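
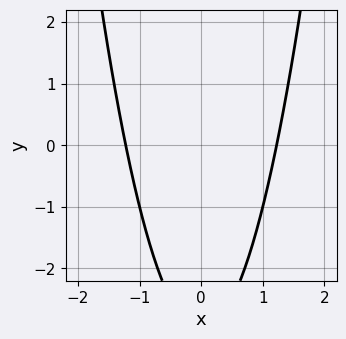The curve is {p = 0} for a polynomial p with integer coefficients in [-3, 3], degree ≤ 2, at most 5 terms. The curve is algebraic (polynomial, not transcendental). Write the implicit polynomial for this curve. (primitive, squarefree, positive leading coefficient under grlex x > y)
(a) deg p = 2. A generic line meets the curve in up to 2 points.
(b) Symmetries: mirror symmetry x ↦ −x ⇒ only even powers of x.
(c) Checking where it meets the axes: no y-intercept at any integer in the box.
(d) Matching integer coefficients to the picture gives p.

2*x^2 - y - 3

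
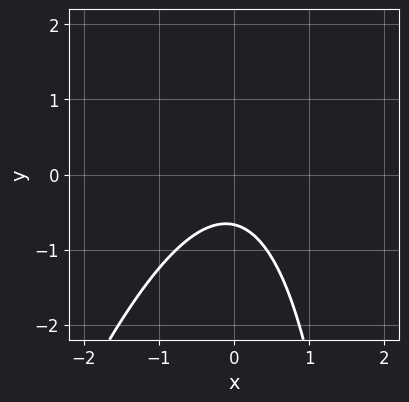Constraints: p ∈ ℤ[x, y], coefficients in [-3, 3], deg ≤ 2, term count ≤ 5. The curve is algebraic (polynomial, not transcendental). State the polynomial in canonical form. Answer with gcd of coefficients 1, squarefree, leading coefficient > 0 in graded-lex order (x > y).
(a) The degree is 2 — the shape is more complex than any degree-1 curve.
(b) From the axis intercepts and sections: it misses every integer gridline on the x-axis.
(c) Putting this together gives p.

3*x^2 - x*y + 3*y + 2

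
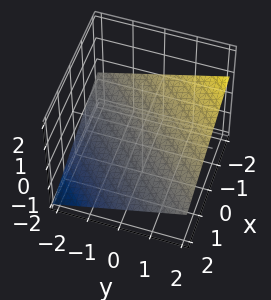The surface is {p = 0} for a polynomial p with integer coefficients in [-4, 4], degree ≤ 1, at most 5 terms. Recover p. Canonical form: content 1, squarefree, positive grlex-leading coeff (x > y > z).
x - y + 3*z + 2

The degree is 1 — every cross-section is a straight line — this is a plane.
From the axis intercepts and sections: it crosses the y-axis at the gridline y = 2; one x-axis crossing is at x = -2.
The integer polynomial consistent with all of this is the stated p.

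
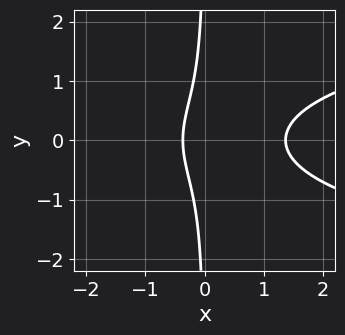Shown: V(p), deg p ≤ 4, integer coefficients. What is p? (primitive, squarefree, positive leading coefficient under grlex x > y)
3*x*y^2 - 2*x^2 + 2*x + 1

Degree: the shape is more complex than any degree-2 curve, so deg p = 3.
Symmetries: it's symmetric under y → −y, forcing even powers of y.
Observable constraints: the curve avoids every integer y-axis point in the box.
Together with the visible shape, these determine p as stated.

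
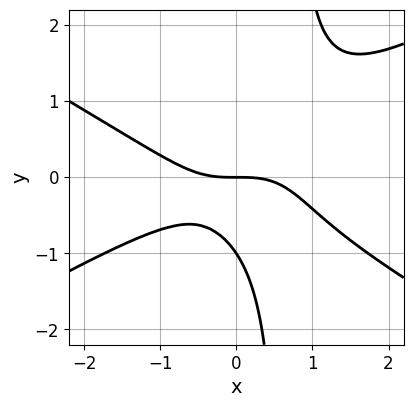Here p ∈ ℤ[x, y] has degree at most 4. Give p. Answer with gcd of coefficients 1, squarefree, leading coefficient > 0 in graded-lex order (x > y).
1. deg p = 3. The shape is more complex than any degree-2 curve.
2. Observable constraints: the y-axis gridline crossings are at y ∈ {-1, 0}; one x-axis crossing is at x = 0.
3. Fitting integer coefficients to these (and the overall shape) gives p.

x^3 - 3*x*y^2 + 2*y^2 + 2*y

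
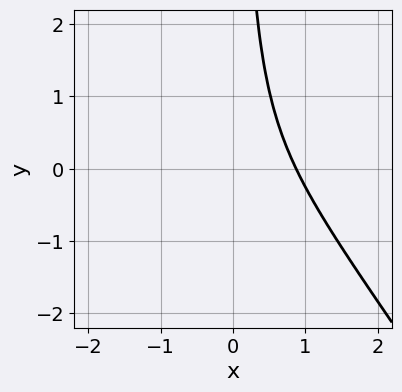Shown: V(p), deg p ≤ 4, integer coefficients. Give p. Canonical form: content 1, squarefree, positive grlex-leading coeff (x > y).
1. The degree is 3 — a generic line meets the curve in up to 3 points.
2. From the axis intercepts and sections: it misses every integer gridline on the y-axis.
3. Solving for integer coefficients yields p as stated.

3*x^3 + 2*x^2*y + 2*x*y - 2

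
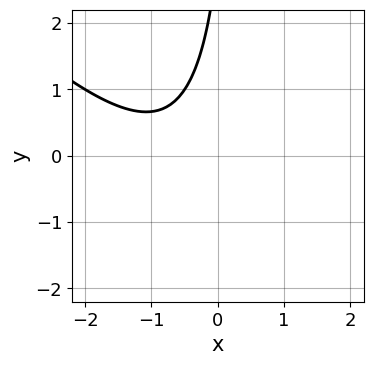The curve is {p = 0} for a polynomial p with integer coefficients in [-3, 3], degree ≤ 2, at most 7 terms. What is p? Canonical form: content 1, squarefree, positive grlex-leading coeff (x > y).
2*x^2 + 2*x*y + 3*x - y + 3

(a) The degree is 2 — the shape is more complex than any degree-1 curve.
(b) Observable constraints: no y-intercept at any integer in the box; it misses every integer gridline on the x-axis.
(c) Matching integer coefficients to the picture gives p.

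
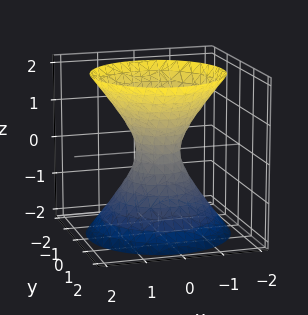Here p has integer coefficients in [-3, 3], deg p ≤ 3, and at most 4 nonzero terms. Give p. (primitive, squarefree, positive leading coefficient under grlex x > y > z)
3*x^2 + 3*y^2 - 2*z^2 - 1

First, the degree is 2 — one connected sheet with a waist; a quadric.
Next, symmetries: every cross-section ⟂ z is a circle, so x, y appear only via x² + y²; it's symmetric under z → −z, forcing even powers of z.
Next, from the axis intercepts and sections: a circular section at z = -2 has radius between 1 and 2; no z-intercept at any integer in the box.
Finally, the integer polynomial consistent with all of this is the stated p.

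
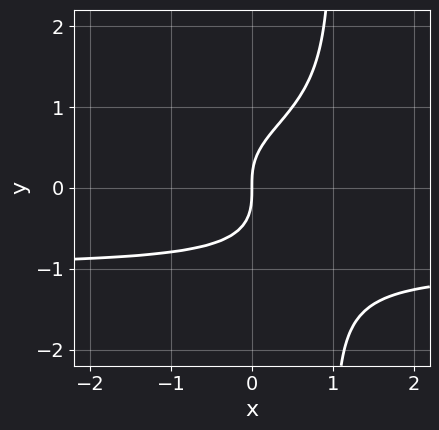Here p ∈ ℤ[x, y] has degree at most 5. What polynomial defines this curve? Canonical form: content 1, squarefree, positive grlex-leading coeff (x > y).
x*y^3 - y^3 + x

1. The degree is 4 — no degree-3 curve has this shape.
2. Checking where it meets the axes: it crosses the x-axis at the gridline x = 0; it meets the y-axis at y = 0 (among the integer gridlines).
3. Fitting integer coefficients to these (and the overall shape) gives p.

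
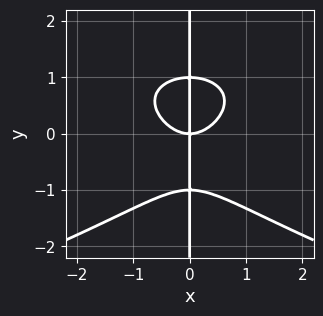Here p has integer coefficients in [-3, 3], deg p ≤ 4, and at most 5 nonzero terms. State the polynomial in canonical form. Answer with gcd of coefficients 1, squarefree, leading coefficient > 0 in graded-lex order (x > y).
(a) The degree is 4 — the shape is more complex than any degree-3 curve.
(b) From the axis intercepts and sections: one x-axis crossing is at x = 0; every point of the y-axis in the box is on the curve.
(c) Together with the visible shape, these determine p as stated.

x*y^3 + x^3 - x*y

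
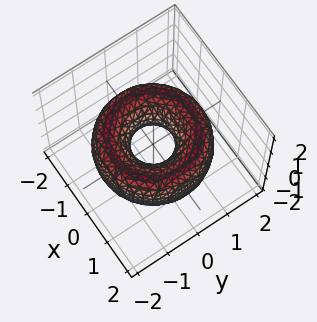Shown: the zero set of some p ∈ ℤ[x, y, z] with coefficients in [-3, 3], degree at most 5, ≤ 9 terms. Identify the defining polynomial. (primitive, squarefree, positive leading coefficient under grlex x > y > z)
x^4 + 2*x^2*y^2 + y^4 - 3*x^2 - 3*y^2 + 2*z^2 + 1

(a) deg p = 4.
(b) Symmetries: every cross-section ⟂ z is a circle, so x, y appear only via x² + y².
(c) Observable constraints: a circular section at z = 0 has radius between 0 and 1; the surface avoids every integer z-axis point in the box.
(d) Solving for integer coefficients yields p as stated.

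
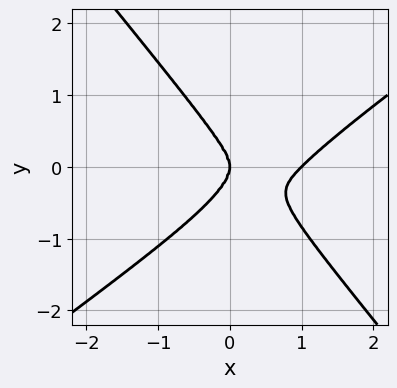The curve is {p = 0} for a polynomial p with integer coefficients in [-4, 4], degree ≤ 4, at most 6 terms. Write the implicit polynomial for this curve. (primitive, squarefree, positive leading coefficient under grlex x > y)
2*x^4 - 2*x^3*y - 2*y^4 - 2*x^3 - x*y^2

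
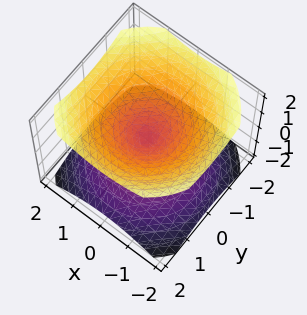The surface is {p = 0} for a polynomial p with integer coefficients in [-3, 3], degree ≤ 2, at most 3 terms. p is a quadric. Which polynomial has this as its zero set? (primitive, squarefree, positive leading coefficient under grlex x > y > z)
2*x^2 + 2*y^2 - 3*z^2

1. The picture has 2 separate pieces.
2. The degree is 2 — two nappes meeting at a single point; a quadric.
3. Symmetries: it's symmetric under z → −z, forcing even powers of z; rotational symmetry about the z-axis ⇒ p depends on x, y only through x² + y².
4. Against the integer gridlines: a circular section at z = 1 has radius between 1 and 2; it meets the x-axis at x = 0 (among the integer gridlines); it meets the y-axis at y = 0 (among the integer gridlines).
5. These observations pin down the coefficients.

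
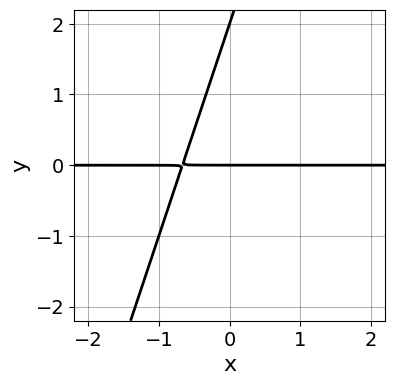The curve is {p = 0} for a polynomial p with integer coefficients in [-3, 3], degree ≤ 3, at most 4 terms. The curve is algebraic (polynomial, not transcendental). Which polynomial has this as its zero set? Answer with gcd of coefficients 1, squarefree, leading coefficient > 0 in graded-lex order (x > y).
3*x*y - y^2 + 2*y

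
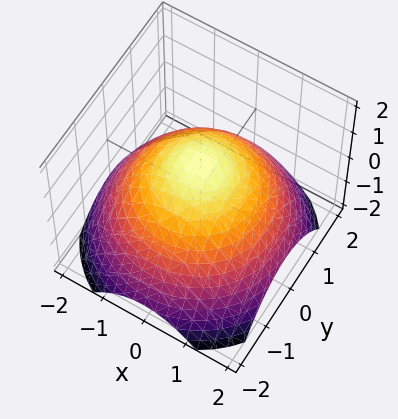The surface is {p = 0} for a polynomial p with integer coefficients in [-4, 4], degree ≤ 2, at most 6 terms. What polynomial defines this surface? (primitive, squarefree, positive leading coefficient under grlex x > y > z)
The degree is 2 — no degree-1 surface has this shape.
Symmetries: rotational symmetry about the z-axis ⇒ p depends on x, y only through x² + y².
Against the integer gridlines: a circular section at z = 0 has radius between 1 and 2; one z-axis crossing is at z = 1.
Matching integer coefficients to the picture gives p.

x^2 + y^2 + 2*z - 2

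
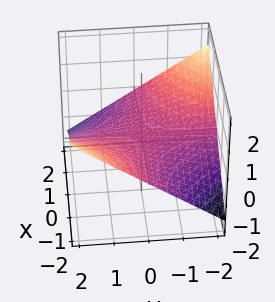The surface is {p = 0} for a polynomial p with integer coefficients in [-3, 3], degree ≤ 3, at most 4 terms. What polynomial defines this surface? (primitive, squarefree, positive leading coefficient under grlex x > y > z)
First, the degree is 2 — a hyperbolic paraboloid; a quadric.
Next, observable constraints: every point of the y-axis in the box is on the surface; it meets the z-axis at z = 0 (among the integer gridlines); the visible x-axis segment lies entirely on the surface.
Finally, fitting integer coefficients to these (and the overall shape) gives p.

x*y + 3*z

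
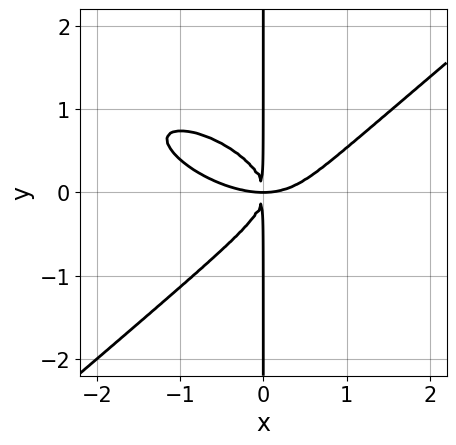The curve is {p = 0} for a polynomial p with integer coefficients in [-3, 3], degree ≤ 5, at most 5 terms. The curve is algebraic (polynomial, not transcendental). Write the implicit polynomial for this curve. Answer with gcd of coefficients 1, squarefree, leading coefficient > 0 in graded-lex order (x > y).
x^4 + x^3*y - 3*x*y^3 - 2*x^2*y

The degree is 4 — the shape is more complex than any degree-3 curve.
From the visible intercepts: the visible y-axis segment lies entirely on the curve.
Assembling these constraints gives the stated polynomial.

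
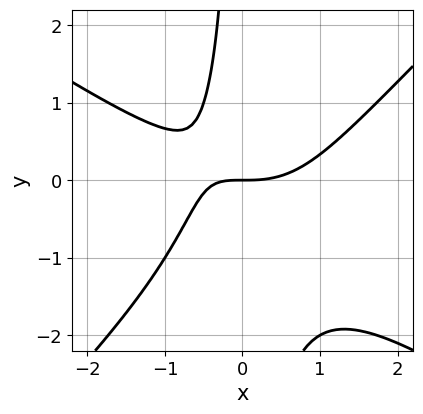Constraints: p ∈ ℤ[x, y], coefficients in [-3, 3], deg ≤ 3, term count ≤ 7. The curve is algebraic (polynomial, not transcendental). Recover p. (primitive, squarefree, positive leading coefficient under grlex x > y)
2*x^3 + x^2*y - 3*x*y^2 - 3*x*y - 3*y

First, degree: a generic line meets the curve in up to 3 points, so deg p = 3.
Next, observable constraints: it crosses the y-axis at the gridline y = 0; one x-axis crossing is at x = 0.
Finally, fitting integer coefficients to these (and the overall shape) gives p.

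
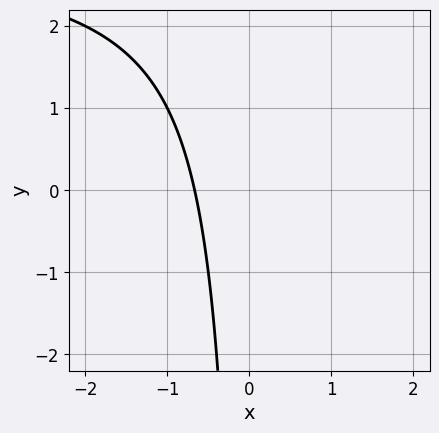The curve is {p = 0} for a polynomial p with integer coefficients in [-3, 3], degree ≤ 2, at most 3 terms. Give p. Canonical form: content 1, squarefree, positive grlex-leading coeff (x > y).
x*y - 3*x - 2

1. The degree is 2 — a generic line meets the curve in up to 2 points.
2. Checking where it meets the axes: the curve avoids every integer y-axis point in the box.
3. The integer polynomial consistent with all of this is the stated p.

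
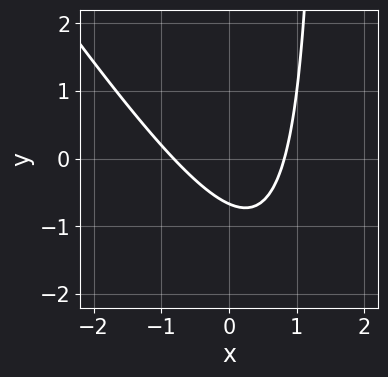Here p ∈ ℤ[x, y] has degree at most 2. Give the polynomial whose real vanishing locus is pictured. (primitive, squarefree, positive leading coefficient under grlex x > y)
3*x^2 + 2*x*y - 3*y - 2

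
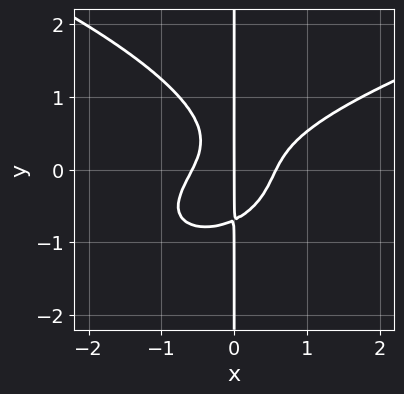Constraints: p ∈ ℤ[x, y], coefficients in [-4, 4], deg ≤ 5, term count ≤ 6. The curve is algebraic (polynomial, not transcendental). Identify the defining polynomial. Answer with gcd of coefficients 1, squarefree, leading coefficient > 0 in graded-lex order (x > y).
1. deg p = 4. The shape is more complex than any degree-3 curve.
2. Reading off the gridlines: it meets the x-axis at x = 0 (among the integer gridlines); the visible y-axis segment lies entirely on the curve.
3. These observations pin down the coefficients.

3*x*y^3 - 3*x^3 + 3*x^2*y + x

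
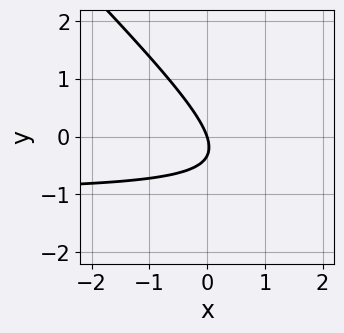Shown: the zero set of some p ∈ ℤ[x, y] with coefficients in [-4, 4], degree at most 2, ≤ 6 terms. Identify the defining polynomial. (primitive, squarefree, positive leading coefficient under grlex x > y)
(a) Degree: no degree-1 curve has this shape, so deg p = 2.
(b) Observable constraints: one y-axis crossing is at y = 0; one x-axis crossing is at x = 0.
(c) Fitting integer coefficients to these (and the overall shape) gives p.

3*x*y + 3*y^2 + 3*x + y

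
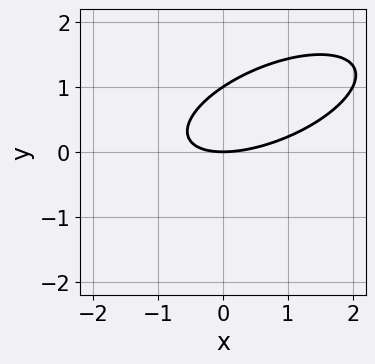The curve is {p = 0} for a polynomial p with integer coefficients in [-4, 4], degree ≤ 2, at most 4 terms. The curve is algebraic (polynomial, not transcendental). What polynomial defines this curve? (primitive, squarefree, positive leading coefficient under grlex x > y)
deg p = 2. No degree-1 curve has this shape.
Against the integer gridlines: among the integer gridlines, it crosses the y-axis at y ∈ {0, 1}; it crosses the x-axis at the gridline x = 0.
The integer polynomial consistent with all of this is the stated p.

x^2 - 2*x*y + 3*y^2 - 3*y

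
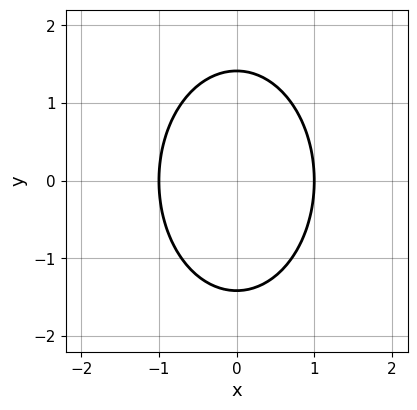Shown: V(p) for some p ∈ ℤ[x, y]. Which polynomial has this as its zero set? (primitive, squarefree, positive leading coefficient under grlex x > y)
2*x^2 + y^2 - 2

1. Degree: a generic line meets the curve in up to 2 points, so deg p = 2.
2. Symmetries: it's symmetric under y → −y, forcing even powers of y; the x ↦ −x reflection is a symmetry, so x appears only in even powers.
3. Checking where it meets the axes: the x-axis gridline crossings are at x ∈ {-1, 1}.
4. Solving for integer coefficients yields p as stated.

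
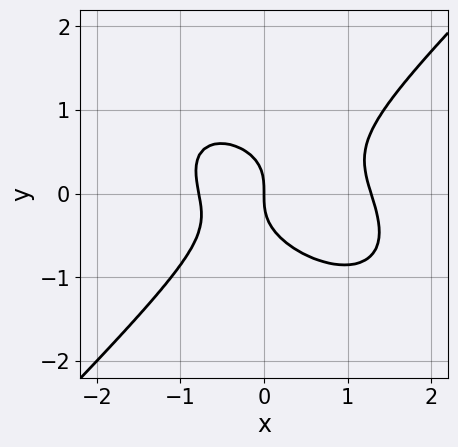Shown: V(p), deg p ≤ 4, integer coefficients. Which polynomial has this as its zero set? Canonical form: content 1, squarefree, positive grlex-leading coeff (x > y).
2*x^3 + x^2*y - 3*y^3 - x^2 - 2*x

Degree: a generic line meets the curve in up to 3 points, so deg p = 3.
Reading off the gridlines: it crosses the x-axis at the gridline x = 0; one y-axis crossing is at y = 0.
Putting this together gives p.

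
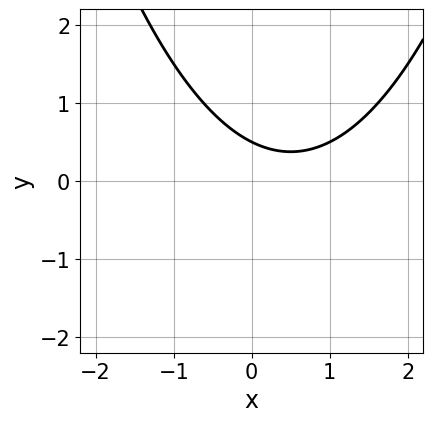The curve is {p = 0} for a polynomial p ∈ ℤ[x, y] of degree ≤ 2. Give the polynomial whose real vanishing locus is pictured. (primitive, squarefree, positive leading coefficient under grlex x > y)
(a) The degree is 2 — no degree-1 curve has this shape.
(b) Against the integer gridlines: the curve avoids every integer x-axis point in the box.
(c) These observations pin down the coefficients.

x^2 - x - 2*y + 1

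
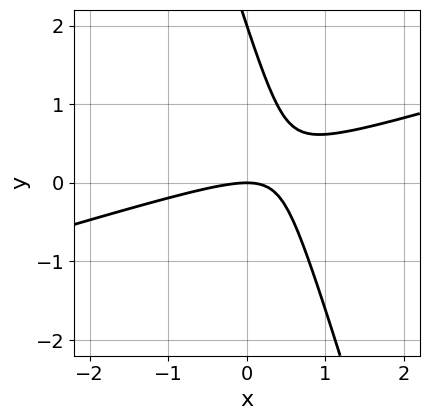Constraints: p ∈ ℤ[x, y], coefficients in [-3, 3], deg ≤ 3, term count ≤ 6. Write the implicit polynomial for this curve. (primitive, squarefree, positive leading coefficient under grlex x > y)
x^2 - 3*x*y - y^2 + 2*y

First, degree: a generic line meets the curve in up to 2 points, so deg p = 2.
Next, reading off the gridlines: the y-axis gridline crossings are at y ∈ {0, 2}; it meets the x-axis at x = 0 (among the integer gridlines).
Finally, the integer polynomial consistent with all of this is the stated p.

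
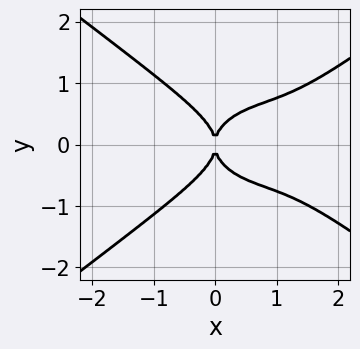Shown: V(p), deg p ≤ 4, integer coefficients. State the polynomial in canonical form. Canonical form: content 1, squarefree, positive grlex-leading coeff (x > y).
x^4 - 3*y^4 - 2*x^3 + 2*x^2

Degree: no degree-3 curve has this shape, so deg p = 4.
Symmetries: the y ↦ −y reflection is a symmetry, so y appears only in even powers.
From the visible intercepts: it crosses the y-axis at the gridline y = 0; it meets the x-axis at x = 0 (among the integer gridlines).
These observations pin down the coefficients.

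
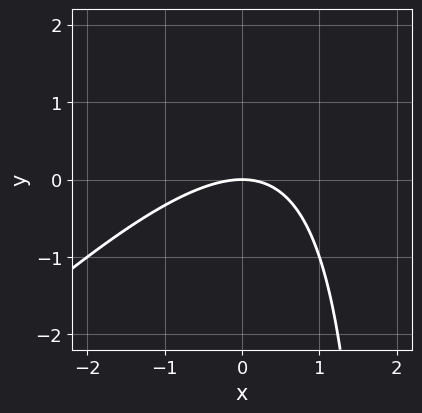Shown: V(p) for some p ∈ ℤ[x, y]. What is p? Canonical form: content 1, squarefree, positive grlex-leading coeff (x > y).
deg p = 2. A generic line meets the curve in up to 2 points.
From the axis intercepts and sections: one x-axis crossing is at x = 0; one y-axis crossing is at y = 0.
Solving for integer coefficients yields p as stated.

x^2 - x*y + 2*y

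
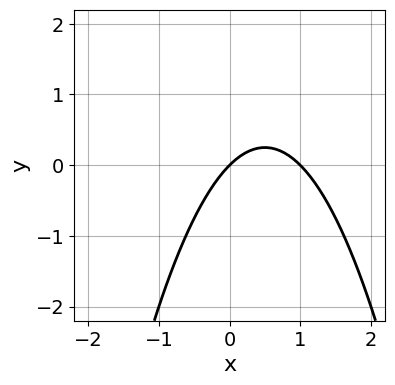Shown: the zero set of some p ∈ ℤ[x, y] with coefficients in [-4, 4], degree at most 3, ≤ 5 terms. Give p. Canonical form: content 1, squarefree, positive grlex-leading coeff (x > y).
deg p = 2. No degree-1 curve has this shape.
Reading off the gridlines: it meets the y-axis at y = 0 (among the integer gridlines); among the integer gridlines, it crosses the x-axis at x ∈ {0, 1}.
Putting this together gives p.

x^2 - x + y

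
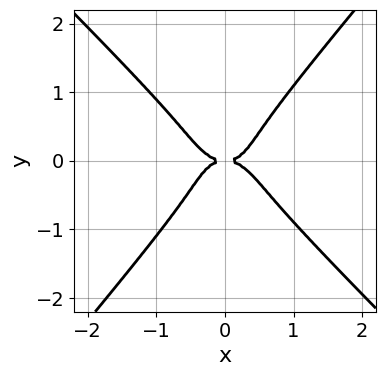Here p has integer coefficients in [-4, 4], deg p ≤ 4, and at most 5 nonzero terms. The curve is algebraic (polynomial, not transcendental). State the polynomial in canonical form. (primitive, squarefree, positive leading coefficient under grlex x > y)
First, deg p = 4.
Then, reading off the gridlines: it meets the y-axis at y = 0 (among the integer gridlines); one x-axis crossing is at x = 0.
Finally, matching integer coefficients to the picture gives p.

2*x^4 + x^3*y + 2*x^2*y^2 - 3*y^4 - y^2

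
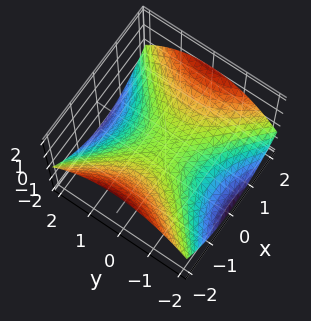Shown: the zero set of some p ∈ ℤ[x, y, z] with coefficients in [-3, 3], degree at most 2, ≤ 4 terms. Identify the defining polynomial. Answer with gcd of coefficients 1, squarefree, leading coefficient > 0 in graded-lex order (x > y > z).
x^2 - y^2 - 3*z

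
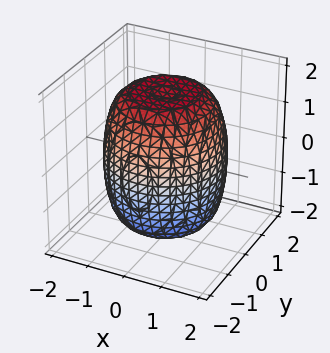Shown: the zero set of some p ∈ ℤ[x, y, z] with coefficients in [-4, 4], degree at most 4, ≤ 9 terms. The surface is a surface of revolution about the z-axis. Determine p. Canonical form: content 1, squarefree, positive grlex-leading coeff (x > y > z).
x^4 + 2*x^2*y^2 + y^4 - x^2 - y^2 + z^2 - 3

Degree: a generic line meets the surface in up to 4 points, so deg p = 4.
Symmetry: the z-axis is an axis of rotation, so x and y enter only as x² + y².
Reading off the gridlines: a circular section at z = -1 has radius between 1 and 2.
Fitting integer coefficients to these (and the overall shape) gives p.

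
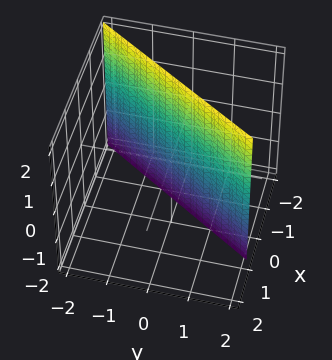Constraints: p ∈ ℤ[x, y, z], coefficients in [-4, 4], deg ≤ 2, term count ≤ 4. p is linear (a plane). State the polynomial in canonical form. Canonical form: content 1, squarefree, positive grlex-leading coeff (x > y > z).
(a) The degree is 1 — every cross-section is a straight line — this is a plane.
(b) Checking where it meets the axes: the surface avoids every integer z-axis point in the box; one y-axis crossing is at y = 1.
(c) The integer polynomial consistent with all of this is the stated p.

3*x - 2*y + 2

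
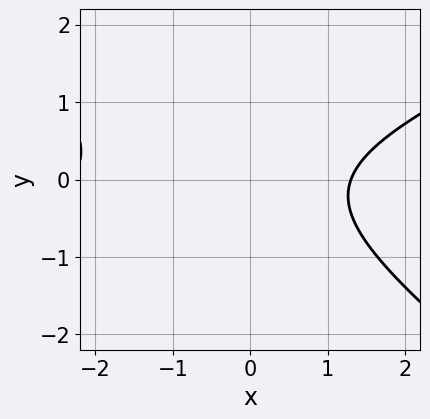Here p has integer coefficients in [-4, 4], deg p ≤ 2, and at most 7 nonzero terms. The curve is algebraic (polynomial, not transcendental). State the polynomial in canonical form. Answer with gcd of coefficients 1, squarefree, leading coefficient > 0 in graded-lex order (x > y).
(a) deg p = 2.
(b) Observable constraints: no y-intercept at any integer in the box.
(c) The integer polynomial consistent with all of this is the stated p.

x^2 - x*y - 3*y^2 + x - 3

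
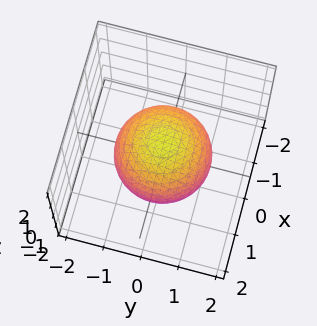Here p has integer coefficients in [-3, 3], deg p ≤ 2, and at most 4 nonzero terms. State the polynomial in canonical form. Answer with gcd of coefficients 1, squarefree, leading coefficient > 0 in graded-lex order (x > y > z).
1. Degree: bounded and convex; a quadric, so deg p = 2.
2. Symmetries: it's symmetric under z → −z, forcing even powers of z; every cross-section ⟂ z is a circle, so x, y appear only via x² + y².
3. Reading off the gridlines: a circular section at z = 1 has radius between 0 and 1.
4. Putting this together gives p.

2*x^2 + 2*y^2 + 2*z^2 - 3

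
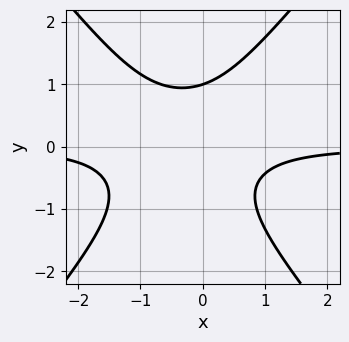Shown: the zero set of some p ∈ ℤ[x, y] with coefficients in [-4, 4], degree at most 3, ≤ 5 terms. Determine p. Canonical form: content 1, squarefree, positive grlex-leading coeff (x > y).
First, deg p = 3.
Next, from the axis intercepts and sections: it crosses the y-axis at the gridline y = 1; no x-intercept at any integer in the box.
Finally, fitting integer coefficients to these (and the overall shape) gives p.

3*x^2*y - 2*y^3 + 2*x*y + 2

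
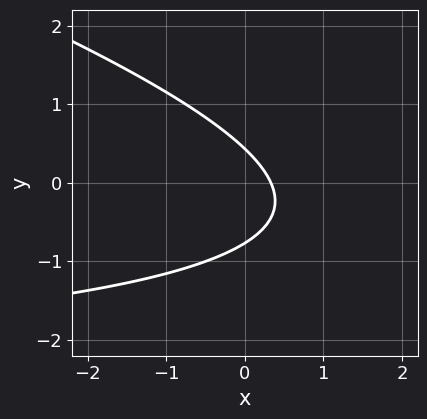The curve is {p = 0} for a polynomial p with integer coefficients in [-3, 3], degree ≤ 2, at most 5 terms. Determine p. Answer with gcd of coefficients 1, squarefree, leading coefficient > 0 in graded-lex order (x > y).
x*y + 3*y^2 + 3*x + y - 1

First, deg p = 2. A generic line meets the curve in up to 2 points.
Finally, the integer polynomial consistent with all of this is the stated p.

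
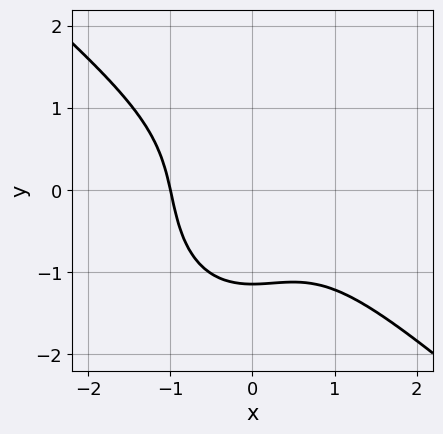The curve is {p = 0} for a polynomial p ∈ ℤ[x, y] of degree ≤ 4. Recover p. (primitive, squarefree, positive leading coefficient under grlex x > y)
3*x^3 + 2*x^2*y + 2*y^3 + 3

First, deg p = 3. No degree-2 curve has this shape.
Next, from the visible intercepts: one x-axis crossing is at x = -1.
Finally, solving for integer coefficients yields p as stated.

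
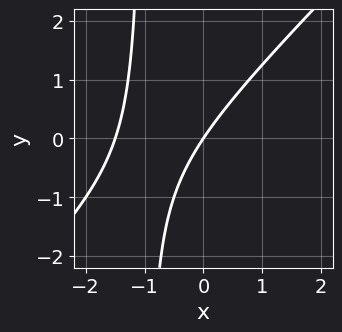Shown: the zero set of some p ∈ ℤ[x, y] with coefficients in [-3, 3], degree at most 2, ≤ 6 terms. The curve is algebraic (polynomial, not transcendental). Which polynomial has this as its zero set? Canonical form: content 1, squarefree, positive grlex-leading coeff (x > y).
(a) Degree: no degree-1 curve has this shape, so deg p = 2.
(b) Against the integer gridlines: one y-axis crossing is at y = 0; it meets the x-axis at x = 0 (among the integer gridlines).
(c) Matching integer coefficients to the picture gives p.

2*x^2 - 2*x*y + 3*x - 2*y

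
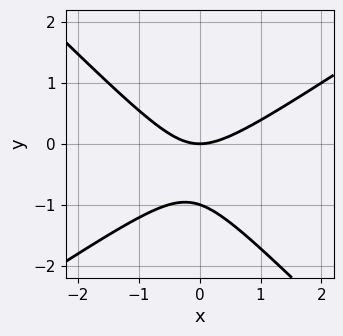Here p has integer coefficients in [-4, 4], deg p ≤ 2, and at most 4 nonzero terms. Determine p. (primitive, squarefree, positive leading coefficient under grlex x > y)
2*x^2 - x*y - 3*y^2 - 3*y

(a) Degree: a generic line meets the curve in up to 2 points, so deg p = 2.
(b) From the axis intercepts and sections: it crosses the x-axis at the gridline x = 0; the y-axis gridline crossings are at y ∈ {-1, 0}.
(c) Putting this together gives p.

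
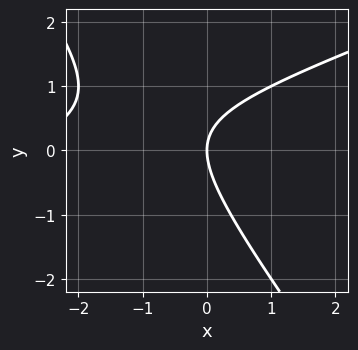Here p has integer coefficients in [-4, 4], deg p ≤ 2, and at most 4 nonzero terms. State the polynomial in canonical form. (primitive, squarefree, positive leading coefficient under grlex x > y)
x^2 - 2*x*y - 2*y^2 + 3*x

deg p = 2.
Checking where it meets the axes: it crosses the x-axis at the gridline x = 0; one y-axis crossing is at y = 0.
Assembling these constraints gives the stated polynomial.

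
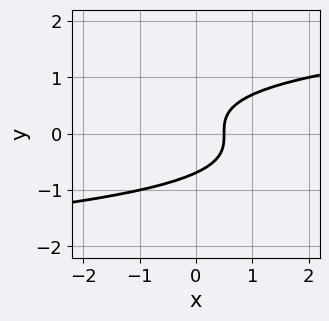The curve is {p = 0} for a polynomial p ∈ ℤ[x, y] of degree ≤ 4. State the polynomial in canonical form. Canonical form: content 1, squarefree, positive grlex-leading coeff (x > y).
3*y^3 - 2*x + 1

First, the degree is 3 — no degree-2 curve has this shape.
Finally, the integer polynomial consistent with all of this is the stated p.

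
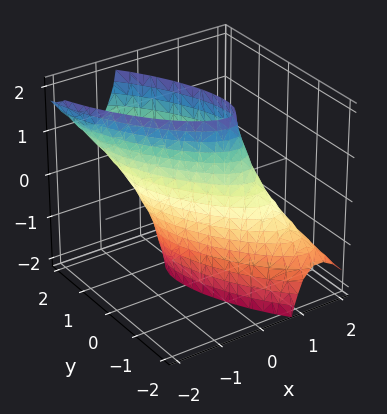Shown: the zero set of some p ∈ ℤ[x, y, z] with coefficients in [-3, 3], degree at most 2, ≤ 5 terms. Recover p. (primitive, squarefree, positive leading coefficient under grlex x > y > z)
The degree is 2 — the shape is more complex than any degree-1 surface.
Observable constraints: among the integer gridlines, it crosses the y-axis at y ∈ {-1, 1}; it misses every integer gridline on the z-axis.
Fitting integer coefficients to these (and the overall shape) gives p.

2*x^2 + 2*x*y + x*z + y^2 - 1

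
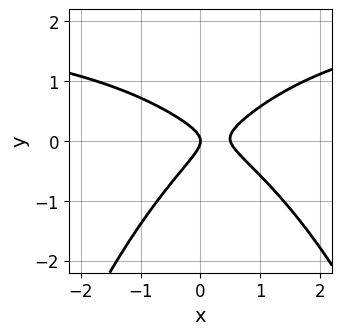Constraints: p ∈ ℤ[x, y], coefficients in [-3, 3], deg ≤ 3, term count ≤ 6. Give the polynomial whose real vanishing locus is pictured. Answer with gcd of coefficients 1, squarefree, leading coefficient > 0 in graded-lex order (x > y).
Degree: a generic line meets the curve in up to 3 points, so deg p = 3.
Against the integer gridlines: it crosses the x-axis at the gridline x = 0; it crosses the y-axis at the gridline y = 0.
These observations pin down the coefficients.

x^2*y - 2*x^2 - x*y + 3*y^2 + x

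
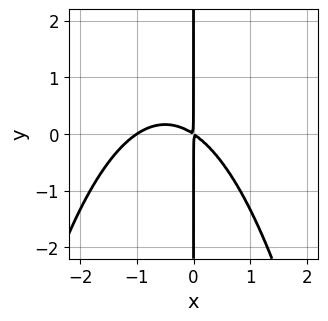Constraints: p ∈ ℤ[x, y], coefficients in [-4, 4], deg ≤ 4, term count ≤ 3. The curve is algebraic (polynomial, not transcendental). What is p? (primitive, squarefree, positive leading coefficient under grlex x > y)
2*x^3 + 2*x^2 + 3*x*y

First, the degree is 3 — no degree-2 curve has this shape.
Then, checking where it meets the axes: every point of the y-axis in the box is on the curve; one x-axis crossing is at x = -1.
Finally, together with the visible shape, these determine p as stated.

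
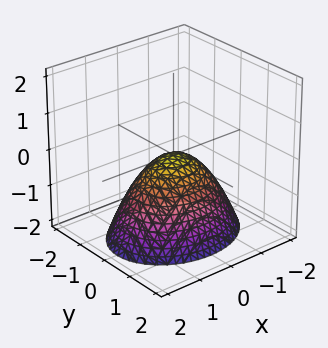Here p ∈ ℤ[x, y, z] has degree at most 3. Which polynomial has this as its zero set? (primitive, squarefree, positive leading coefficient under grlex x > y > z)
First, deg p = 2. A single bowl opening along one axis; a quadric.
Then, symmetries: mirror symmetry x ↦ −x ⇒ only even powers of x; mirror symmetry y ↦ −y ⇒ only even powers of y.
Then, against the integer gridlines: one z-axis crossing is at z = 0; it meets the y-axis at y = 0 (among the integer gridlines); one x-axis crossing is at x = 0.
Finally, these observations pin down the coefficients.

2*x^2 + 3*y^2 + 3*z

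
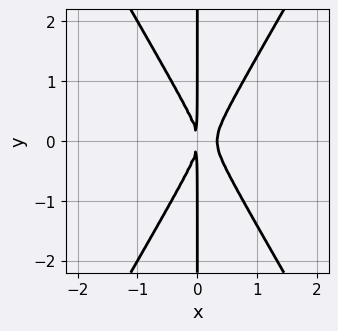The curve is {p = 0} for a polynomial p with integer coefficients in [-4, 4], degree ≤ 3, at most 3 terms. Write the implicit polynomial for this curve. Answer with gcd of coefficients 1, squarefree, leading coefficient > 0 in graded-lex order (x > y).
3*x^3 - x*y^2 - x^2

Degree: a generic line meets the curve in up to 3 points, so deg p = 3.
Symmetries: mirror symmetry y ↦ −y ⇒ only even powers of y.
From the axis intercepts and sections: the visible y-axis segment lies entirely on the curve.
Fitting integer coefficients to these (and the overall shape) gives p.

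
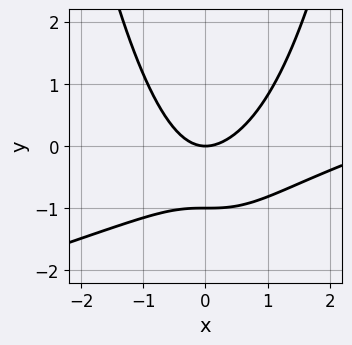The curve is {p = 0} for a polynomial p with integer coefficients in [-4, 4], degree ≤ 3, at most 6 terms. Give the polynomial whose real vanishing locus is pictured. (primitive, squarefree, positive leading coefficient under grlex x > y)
x^3 - 3*x^2*y - 3*x^2 + 3*y^2 + 3*y

deg p = 3. No degree-2 curve has this shape.
Reading off the gridlines: among the integer gridlines, it crosses the y-axis at y ∈ {-1, 0}; it meets the x-axis at x = 0 (among the integer gridlines).
These observations pin down the coefficients.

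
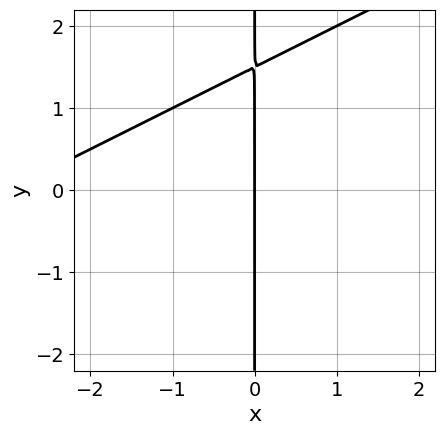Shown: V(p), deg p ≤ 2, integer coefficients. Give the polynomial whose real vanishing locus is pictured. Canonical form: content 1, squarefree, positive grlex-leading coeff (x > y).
(a) deg p = 2. No degree-1 curve has this shape.
(b) Checking where it meets the axes: every point of the y-axis in the box is on the curve; it meets the x-axis at x = 0 (among the integer gridlines).
(c) These observations pin down the coefficients.

x^2 - 2*x*y + 3*x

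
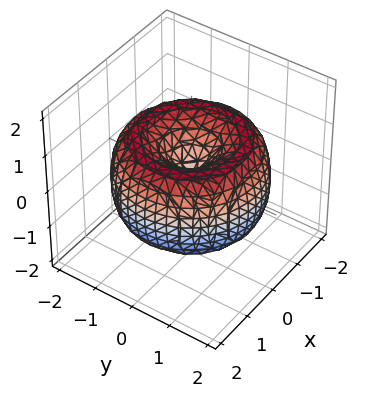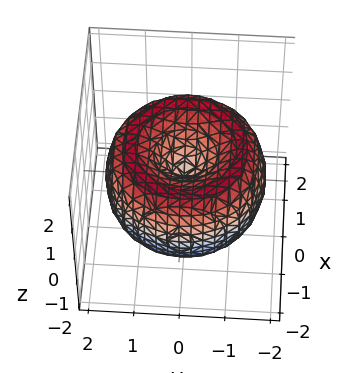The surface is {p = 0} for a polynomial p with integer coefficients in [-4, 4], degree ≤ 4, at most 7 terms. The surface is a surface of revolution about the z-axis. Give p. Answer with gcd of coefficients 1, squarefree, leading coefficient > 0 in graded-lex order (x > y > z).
x^4 + 2*x^2*y^2 + y^4 - 3*x^2 - 3*y^2 + 2*z^2

deg p = 4. No degree-3 surface has this shape.
By symmetry, the surface is invariant under rotation about z: p = q(x² + y², z).
From the visible intercepts: a circular section at z = 1 has radius exactly 1; one x-axis crossing is at x = 0.
Matching integer coefficients to the picture gives p.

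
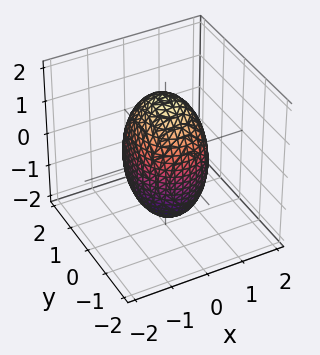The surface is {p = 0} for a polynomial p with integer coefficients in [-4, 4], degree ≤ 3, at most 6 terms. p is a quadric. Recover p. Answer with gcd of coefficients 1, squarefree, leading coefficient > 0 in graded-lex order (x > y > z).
3*x^2 + 2*y^2 + z^2 - 3

First, the degree is 2 — bounded and convex; a quadric.
Then, symmetries: it's symmetric under y → −y, forcing even powers of y; mirror symmetry x ↦ −x ⇒ only even powers of x; mirror symmetry z ↦ −z ⇒ only even powers of z.
Then, from the visible intercepts: the x-axis gridline crossings are at x ∈ {-1, 1}.
Finally, solving for integer coefficients yields p as stated.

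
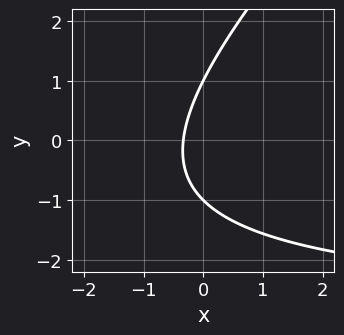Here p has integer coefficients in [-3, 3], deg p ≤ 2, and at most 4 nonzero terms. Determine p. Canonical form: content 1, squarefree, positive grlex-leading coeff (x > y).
1. deg p = 2. No degree-1 curve has this shape.
2. From the axis intercepts and sections: among the integer gridlines, it crosses the y-axis at y ∈ {-1, 1}.
3. Together with the visible shape, these determine p as stated.

x*y - y^2 + 3*x + 1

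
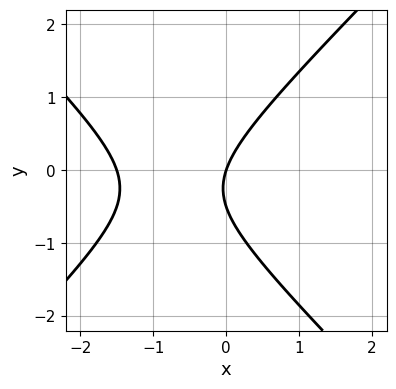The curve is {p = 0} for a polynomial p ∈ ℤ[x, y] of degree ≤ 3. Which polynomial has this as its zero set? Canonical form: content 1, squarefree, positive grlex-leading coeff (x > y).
2*x^2 - 2*y^2 + 3*x - y

The degree is 2 — no degree-1 curve has this shape.
Reading off the gridlines: it meets the y-axis at y = 0 (among the integer gridlines); it meets the x-axis at x = 0 (among the integer gridlines).
Solving for integer coefficients yields p as stated.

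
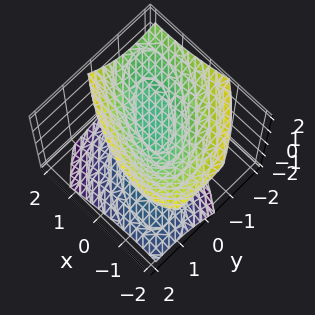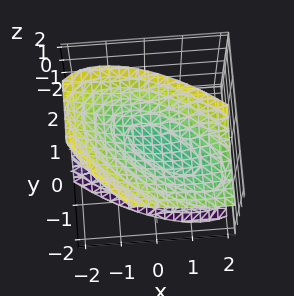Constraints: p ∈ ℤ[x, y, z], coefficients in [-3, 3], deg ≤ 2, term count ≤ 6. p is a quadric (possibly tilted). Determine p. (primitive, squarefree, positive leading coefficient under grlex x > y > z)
First, I count 2 distinct pieces. They look like related sheets of one shape, so recover p as a whole.
Then, degree: no degree-1 surface has this shape, so deg p = 2.
Next, against the integer gridlines: the surface avoids every integer y-axis point in the box; the surface avoids every integer x-axis point in the box.
Finally, putting this together gives p.

2*x^2 + 3*x*y + 3*y^2 + 2*y*z - 3*z^2 + 1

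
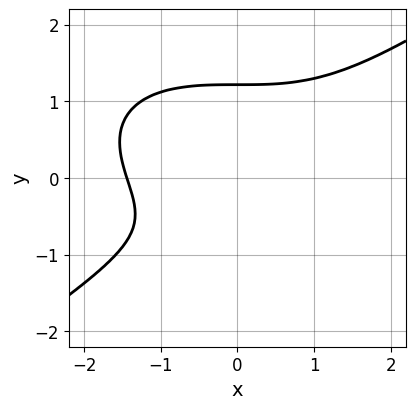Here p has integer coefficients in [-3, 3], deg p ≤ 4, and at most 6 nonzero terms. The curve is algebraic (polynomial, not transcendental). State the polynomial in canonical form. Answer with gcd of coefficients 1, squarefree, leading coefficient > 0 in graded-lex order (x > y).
x^3 - 3*y^3 + 2*y + 3

First, degree: the shape is more complex than any degree-2 curve, so deg p = 3.
Finally, the integer polynomial consistent with all of this is the stated p.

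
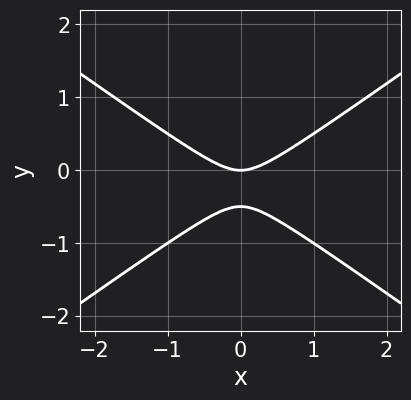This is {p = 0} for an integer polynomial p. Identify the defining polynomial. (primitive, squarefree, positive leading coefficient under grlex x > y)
First, deg p = 2.
Then, symmetries: mirror symmetry x ↦ −x ⇒ only even powers of x.
Next, checking where it meets the axes: one y-axis crossing is at y = 0; it meets the x-axis at x = 0 (among the integer gridlines).
Finally, matching integer coefficients to the picture gives p.

x^2 - 2*y^2 - y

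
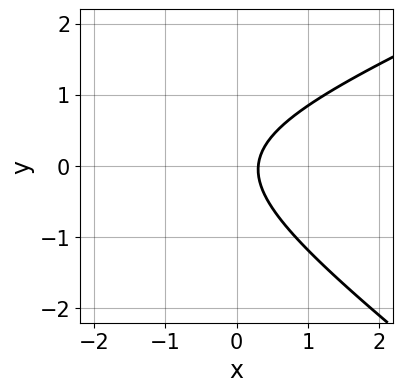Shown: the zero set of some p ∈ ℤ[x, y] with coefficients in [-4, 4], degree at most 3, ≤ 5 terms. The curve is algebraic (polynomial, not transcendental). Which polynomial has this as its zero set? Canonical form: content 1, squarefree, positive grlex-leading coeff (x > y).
x^2 - x*y - 3*y^2 + 3*x - 1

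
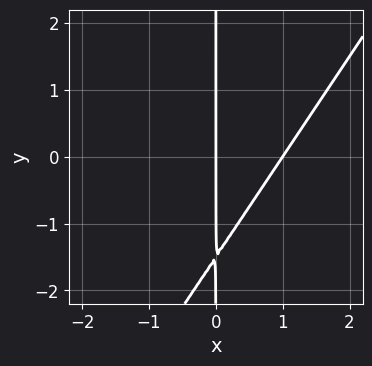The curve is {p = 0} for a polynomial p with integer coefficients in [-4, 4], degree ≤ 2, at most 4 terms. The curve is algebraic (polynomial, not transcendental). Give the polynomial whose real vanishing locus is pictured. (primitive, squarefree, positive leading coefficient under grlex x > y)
3*x^2 - 2*x*y - 3*x

First, the degree is 2 — no degree-1 curve has this shape.
Next, checking where it meets the axes: the x-axis gridline crossings are at x ∈ {0, 1}; the visible y-axis segment lies entirely on the curve.
Finally, putting this together gives p.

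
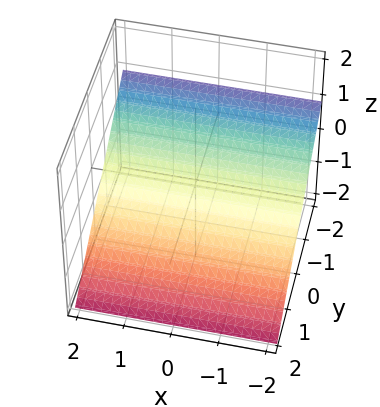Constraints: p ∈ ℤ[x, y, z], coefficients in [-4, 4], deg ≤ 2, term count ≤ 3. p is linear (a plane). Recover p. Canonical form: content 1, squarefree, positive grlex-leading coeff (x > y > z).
2*y + 3*z + 2

Degree: the surface is flat (a plane), so deg p = 1.
Observable constraints: the surface avoids every integer x-axis point in the box; one y-axis crossing is at y = -1.
Together with the visible shape, these determine p as stated.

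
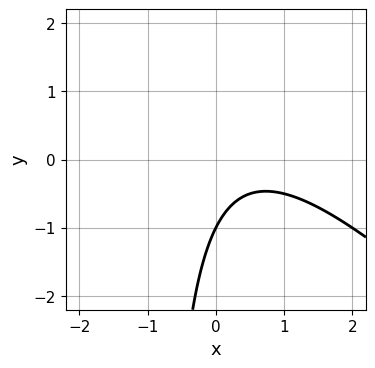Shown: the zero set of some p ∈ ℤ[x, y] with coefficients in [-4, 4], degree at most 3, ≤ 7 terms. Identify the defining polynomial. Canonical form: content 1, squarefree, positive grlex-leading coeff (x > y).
x^2 + x*y - x + y + 1

(a) Degree: a generic line meets the curve in up to 2 points, so deg p = 2.
(b) Observable constraints: it crosses the y-axis at the gridline y = -1; no x-intercept at any integer in the box.
(c) Solving for integer coefficients yields p as stated.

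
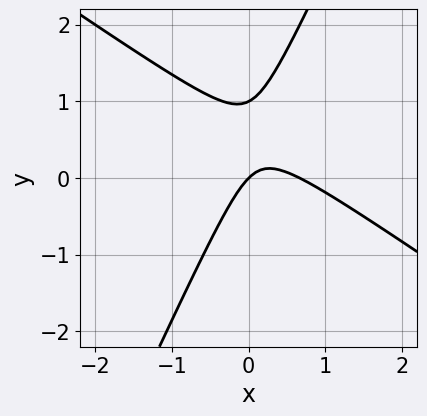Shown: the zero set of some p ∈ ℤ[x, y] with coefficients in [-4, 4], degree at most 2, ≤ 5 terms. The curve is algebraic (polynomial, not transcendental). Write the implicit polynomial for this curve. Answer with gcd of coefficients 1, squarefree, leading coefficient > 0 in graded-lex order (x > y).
3*x^2 + 3*x*y - 2*y^2 - 2*x + 2*y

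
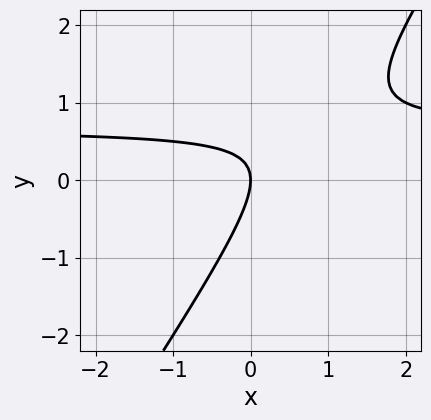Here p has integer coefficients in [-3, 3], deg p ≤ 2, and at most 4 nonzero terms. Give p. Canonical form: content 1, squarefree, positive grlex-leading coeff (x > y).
deg p = 2.
Against the integer gridlines: one y-axis crossing is at y = 0; it meets the x-axis at x = 0 (among the integer gridlines).
Solving for integer coefficients yields p as stated.

3*x*y - 2*y^2 - 2*x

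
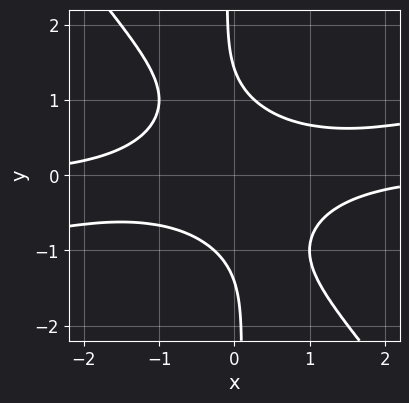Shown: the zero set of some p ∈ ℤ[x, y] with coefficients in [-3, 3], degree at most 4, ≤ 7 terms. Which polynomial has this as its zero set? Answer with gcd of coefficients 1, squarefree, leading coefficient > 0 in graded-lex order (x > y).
1. Degree: the shape is more complex than any degree-3 curve, so deg p = 4.
2. From the visible intercepts: the curve avoids every integer x-axis point in the box.
3. Matching integer coefficients to the picture gives p.

x^3*y - 3*x^2*y^2 - 3*x*y^3 - y^2 + 2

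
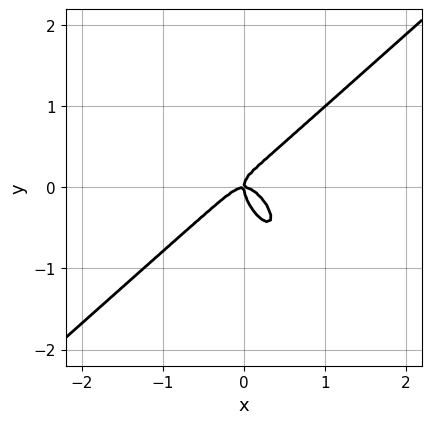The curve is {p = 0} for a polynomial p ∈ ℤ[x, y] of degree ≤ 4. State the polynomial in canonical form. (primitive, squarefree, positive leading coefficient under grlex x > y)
deg p = 3. The shape is more complex than any degree-2 curve.
Reading off the gridlines: it crosses the x-axis at the gridline x = 0; one y-axis crossing is at y = 0.
Matching integer coefficients to the picture gives p.

3*x^3 - 2*x*y^2 - 2*y^3 + x*y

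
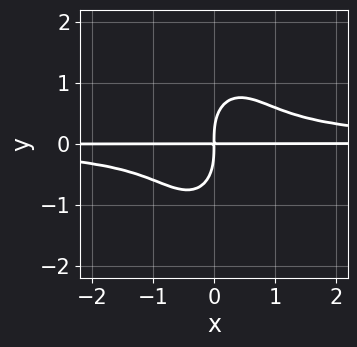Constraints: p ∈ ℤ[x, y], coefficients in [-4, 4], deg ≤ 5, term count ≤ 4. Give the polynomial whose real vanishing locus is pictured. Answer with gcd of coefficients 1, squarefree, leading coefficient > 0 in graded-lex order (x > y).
deg p = 4. No degree-3 curve has this shape.
Against the integer gridlines: every point of the x-axis in the box is on the curve.
Solving for integer coefficients yields p as stated.

3*x^2*y^2 + y^4 - 2*x*y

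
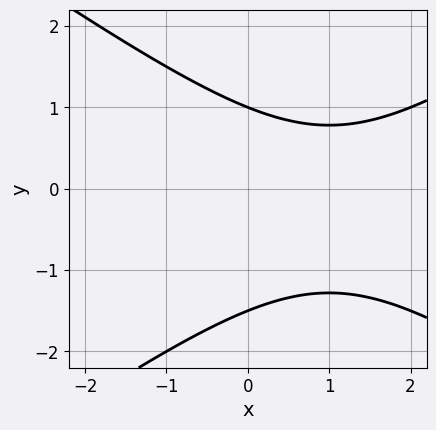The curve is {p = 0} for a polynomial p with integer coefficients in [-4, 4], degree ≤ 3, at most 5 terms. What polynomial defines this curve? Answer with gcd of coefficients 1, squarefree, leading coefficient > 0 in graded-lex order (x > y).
1. deg p = 2.
2. From the axis intercepts and sections: the curve avoids every integer x-axis point in the box; it crosses the y-axis at the gridline y = 1.
3. Assembling these constraints gives the stated polynomial.

x^2 - 2*y^2 - 2*x - y + 3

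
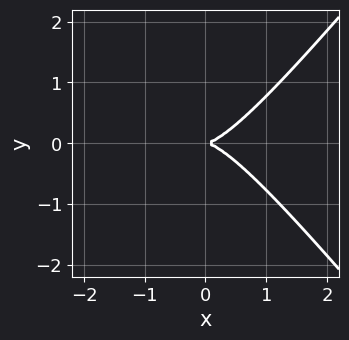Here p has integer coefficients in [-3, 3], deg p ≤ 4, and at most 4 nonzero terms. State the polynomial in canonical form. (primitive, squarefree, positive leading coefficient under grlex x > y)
3*x^3 - 2*x*y^2 - 3*y^2

(a) deg p = 3. A generic line meets the curve in up to 3 points.
(b) Symmetries: mirror symmetry y ↦ −y ⇒ only even powers of y.
(c) Reading off the gridlines: it meets the x-axis at x = 0 (among the integer gridlines); one y-axis crossing is at y = 0.
(d) Assembling these constraints gives the stated polynomial.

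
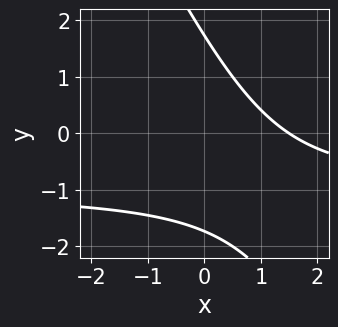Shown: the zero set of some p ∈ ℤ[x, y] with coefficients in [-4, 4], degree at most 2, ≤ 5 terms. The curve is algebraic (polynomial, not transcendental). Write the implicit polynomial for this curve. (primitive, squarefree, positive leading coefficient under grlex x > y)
2*x*y + y^2 + 2*x - 3

The degree is 2 — no degree-1 curve has this shape.
Matching integer coefficients to the picture gives p.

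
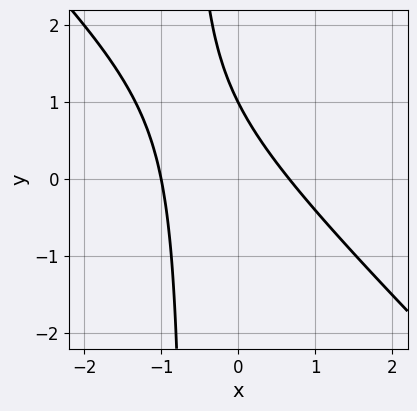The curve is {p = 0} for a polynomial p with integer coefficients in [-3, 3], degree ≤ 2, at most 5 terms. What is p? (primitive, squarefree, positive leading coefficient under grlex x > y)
3*x^2 + 3*x*y + x + 2*y - 2

1. The degree is 2 — a generic line meets the curve in up to 2 points.
2. From the visible intercepts: it crosses the y-axis at the gridline y = 1; it crosses the x-axis at the gridline x = -1.
3. The integer polynomial consistent with all of this is the stated p.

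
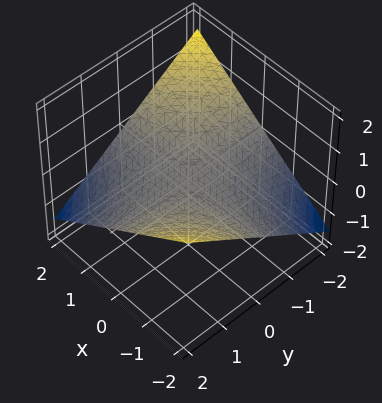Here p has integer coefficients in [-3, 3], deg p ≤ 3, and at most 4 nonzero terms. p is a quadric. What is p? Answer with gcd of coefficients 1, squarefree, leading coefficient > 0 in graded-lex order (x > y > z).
First, the degree is 2 — a saddle surface; a quadric.
Then, against the integer gridlines: one z-axis crossing is at z = 0; the visible y-axis segment lies entirely on the surface; the visible x-axis segment lies entirely on the surface.
Finally, fitting integer coefficients to these (and the overall shape) gives p.

x*y + 3*z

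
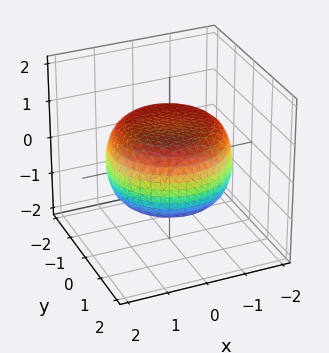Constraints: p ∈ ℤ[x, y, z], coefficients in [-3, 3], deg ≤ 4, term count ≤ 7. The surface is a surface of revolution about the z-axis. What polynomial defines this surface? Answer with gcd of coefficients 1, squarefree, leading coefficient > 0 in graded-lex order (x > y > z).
First, the degree is 4 — no degree-3 surface has this shape.
Next, symmetries: rotational symmetry about the z-axis ⇒ p depends on x, y only through x² + y².
Then, against the integer gridlines: the z-axis gridline crossings are at z ∈ {-1, 1}; a circular section at z = 1 has radius exactly 1.
Finally, these observations pin down the coefficients.

x^4 + 2*x^2*y^2 + y^4 - x^2 - y^2 + 3*z^2 - 3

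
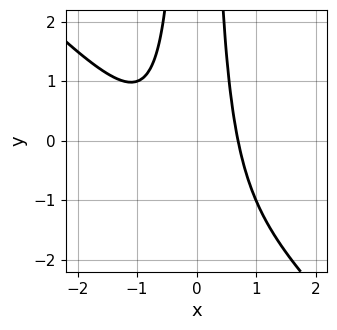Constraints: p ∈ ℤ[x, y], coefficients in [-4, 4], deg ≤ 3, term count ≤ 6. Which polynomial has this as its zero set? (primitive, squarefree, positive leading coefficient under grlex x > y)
3*x^3 + 3*x^2*y + 2*x^2 - 2

First, the degree is 3 — the shape is more complex than any degree-2 curve.
Then, observable constraints: no y-intercept at any integer in the box.
Finally, fitting integer coefficients to these (and the overall shape) gives p.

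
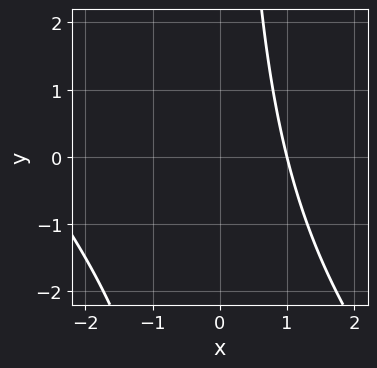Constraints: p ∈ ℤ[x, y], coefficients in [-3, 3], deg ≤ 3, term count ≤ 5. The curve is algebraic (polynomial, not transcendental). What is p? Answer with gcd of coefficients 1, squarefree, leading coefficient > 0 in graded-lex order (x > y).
(a) Degree: the shape is more complex than any degree-1 curve, so deg p = 2.
(b) Against the integer gridlines: it misses every integer gridline on the y-axis; one x-axis crossing is at x = 1.
(c) These observations pin down the coefficients.

x^2 + x*y + 2*x - 3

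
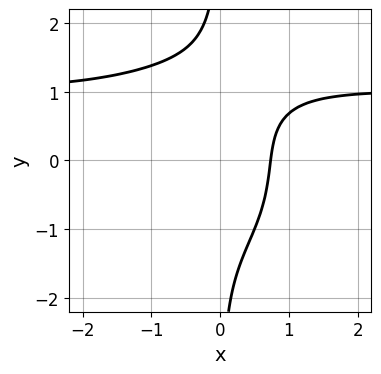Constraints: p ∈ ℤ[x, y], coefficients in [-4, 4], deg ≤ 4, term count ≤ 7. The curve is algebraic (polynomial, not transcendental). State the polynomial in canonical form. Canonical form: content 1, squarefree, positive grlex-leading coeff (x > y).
2*x^3*y + 2*x*y^3 - 2*x^3 - 3*x + 3

First, the degree is 4 — a generic line meets the curve in up to 4 points.
Next, checking where it meets the axes: the curve avoids every integer y-axis point in the box.
Finally, these observations pin down the coefficients.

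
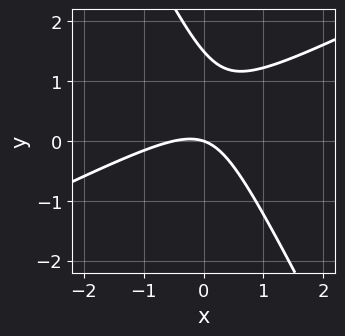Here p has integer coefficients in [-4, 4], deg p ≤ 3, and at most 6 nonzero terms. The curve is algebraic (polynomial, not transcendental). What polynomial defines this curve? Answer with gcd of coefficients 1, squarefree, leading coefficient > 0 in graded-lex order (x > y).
2*x^2 - 3*x*y - 2*y^2 + x + 3*y

Degree: a generic line meets the curve in up to 2 points, so deg p = 2.
From the visible intercepts: it meets the y-axis at y = 0 (among the integer gridlines); it crosses the x-axis at the gridline x = 0.
Together with the visible shape, these determine p as stated.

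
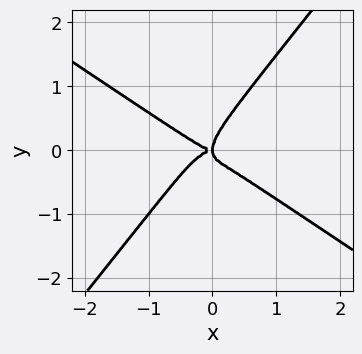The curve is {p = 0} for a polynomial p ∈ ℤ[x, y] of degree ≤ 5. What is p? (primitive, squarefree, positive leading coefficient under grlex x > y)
x^4 + 2*x*y^3 - 2*y^4 + x*y^2

1. The degree is 4 — the shape is more complex than any degree-3 curve.
2. Reading off the gridlines: it meets the x-axis at x = 0 (among the integer gridlines); one y-axis crossing is at y = 0.
3. Assembling these constraints gives the stated polynomial.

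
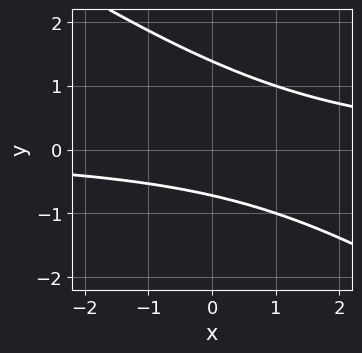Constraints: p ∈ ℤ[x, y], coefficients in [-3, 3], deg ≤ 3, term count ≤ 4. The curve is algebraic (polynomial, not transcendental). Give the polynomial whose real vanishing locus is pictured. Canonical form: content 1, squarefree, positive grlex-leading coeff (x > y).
Degree: the shape is more complex than any degree-1 curve, so deg p = 2.
Reading off the gridlines: no x-intercept at any integer in the box.
Solving for integer coefficients yields p as stated.

2*x*y + 3*y^2 - 2*y - 3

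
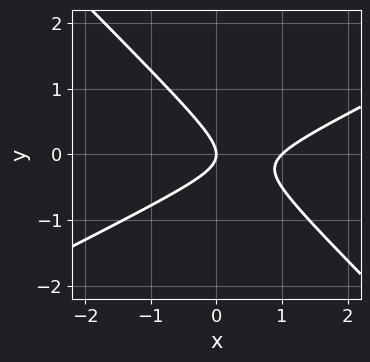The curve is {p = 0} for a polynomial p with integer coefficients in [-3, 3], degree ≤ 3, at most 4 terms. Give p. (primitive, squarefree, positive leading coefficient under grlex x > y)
1. The degree is 2 — no degree-1 curve has this shape.
2. Observable constraints: the x-axis gridline crossings are at x ∈ {0, 1}; it meets the y-axis at y = 0 (among the integer gridlines).
3. Matching integer coefficients to the picture gives p.

x^2 - x*y - 2*y^2 - x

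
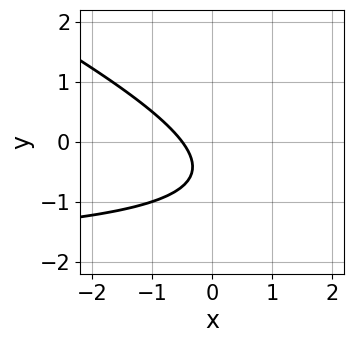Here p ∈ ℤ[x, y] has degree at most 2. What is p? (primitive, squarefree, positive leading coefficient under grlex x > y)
(a) Degree: no degree-1 curve has this shape, so deg p = 2.
(b) Reading off the gridlines: no y-intercept at any integer in the box.
(c) Fitting integer coefficients to these (and the overall shape) gives p.

x*y + 2*y^2 + 2*x + 2*y + 1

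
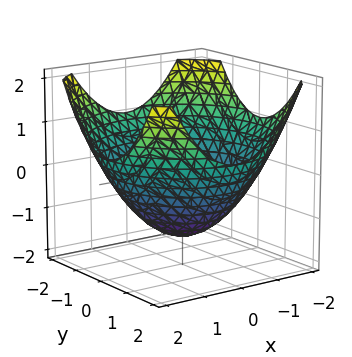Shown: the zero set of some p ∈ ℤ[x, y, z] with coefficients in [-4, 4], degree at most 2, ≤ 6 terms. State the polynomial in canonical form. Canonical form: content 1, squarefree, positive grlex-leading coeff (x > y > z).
x^2 + y^2 - 2*z - 3

First, degree: no degree-1 surface has this shape, so deg p = 2.
Then, symmetries: rotational symmetry about the z-axis ⇒ p depends on x, y only through x² + y².
Next, against the integer gridlines: a circular section at z = 0 has radius between 1 and 2.
Finally, putting this together gives p.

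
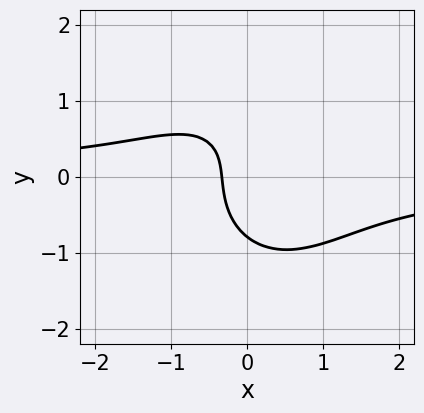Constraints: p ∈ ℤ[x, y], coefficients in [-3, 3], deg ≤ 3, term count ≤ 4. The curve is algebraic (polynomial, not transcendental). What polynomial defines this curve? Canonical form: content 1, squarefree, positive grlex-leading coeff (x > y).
3*x^2*y + 2*y^3 + 3*x + 1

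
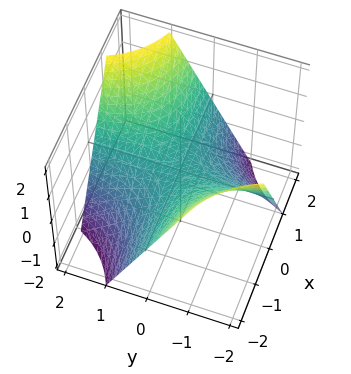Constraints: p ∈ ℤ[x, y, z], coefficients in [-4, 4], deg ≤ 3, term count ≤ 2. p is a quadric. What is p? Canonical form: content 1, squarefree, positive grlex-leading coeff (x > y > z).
The degree is 2 — a hyperbolic paraboloid; a quadric.
Observable constraints: one z-axis crossing is at z = 0; every point of the x-axis in the box is on the surface.
Fitting integer coefficients to these (and the overall shape) gives p. Check: (0, 1, 0) on the y-axis lies on the surface, and p(0, 1, 0) = 0. ✓

x*y - z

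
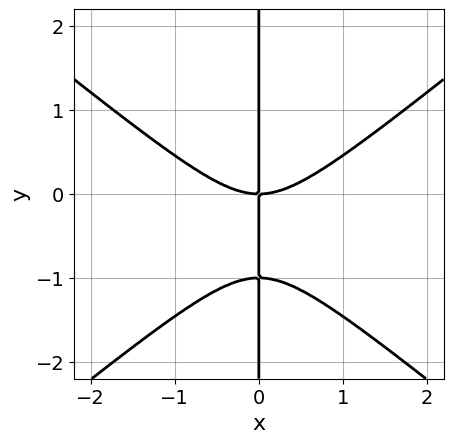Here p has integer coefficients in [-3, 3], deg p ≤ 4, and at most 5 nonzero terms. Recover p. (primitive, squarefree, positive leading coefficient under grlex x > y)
First, the degree is 3 — the shape is more complex than any degree-2 curve.
Next, from the axis intercepts and sections: the visible y-axis segment lies entirely on the curve; it meets the x-axis at x = 0 (among the integer gridlines).
Finally, these observations pin down the coefficients.

2*x^3 - 3*x*y^2 - 3*x*y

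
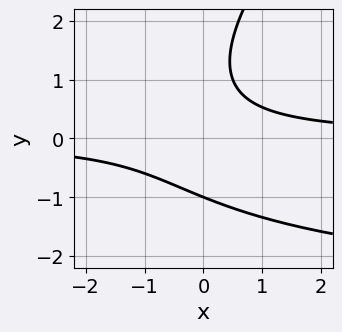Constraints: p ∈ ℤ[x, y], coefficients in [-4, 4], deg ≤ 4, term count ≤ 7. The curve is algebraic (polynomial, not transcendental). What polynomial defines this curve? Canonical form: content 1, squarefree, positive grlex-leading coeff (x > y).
x*y^2 - y^3 + 3*x*y + y^2 - 2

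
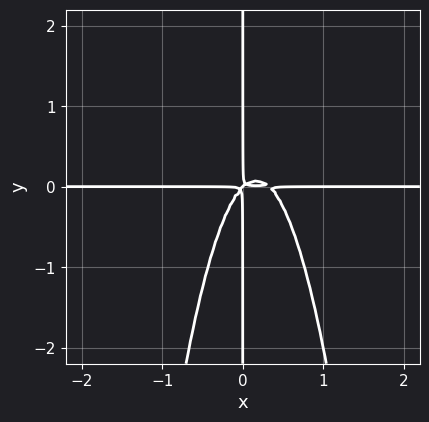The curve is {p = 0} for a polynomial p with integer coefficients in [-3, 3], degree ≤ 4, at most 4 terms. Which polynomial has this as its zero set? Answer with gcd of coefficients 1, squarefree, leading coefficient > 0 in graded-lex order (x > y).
The degree is 4 — no degree-3 curve has this shape.
Observable constraints: every point of the y-axis in the box is on the curve; the visible x-axis segment lies entirely on the curve.
Matching integer coefficients to the picture gives p.

3*x^3*y - x^2*y + x*y^2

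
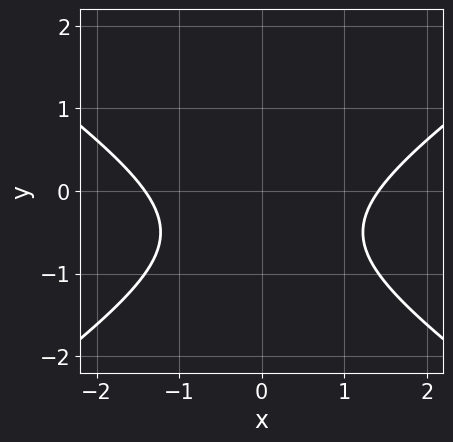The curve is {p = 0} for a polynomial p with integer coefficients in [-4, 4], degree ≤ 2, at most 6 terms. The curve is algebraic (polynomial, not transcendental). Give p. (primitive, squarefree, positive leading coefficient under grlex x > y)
x^2 - 2*y^2 - 2*y - 2

1. The degree is 2 — the shape is more complex than any degree-1 curve.
2. Symmetries: the x ↦ −x reflection is a symmetry, so x appears only in even powers.
3. Reading off the gridlines: no y-intercept at any integer in the box.
4. Solving for integer coefficients yields p as stated.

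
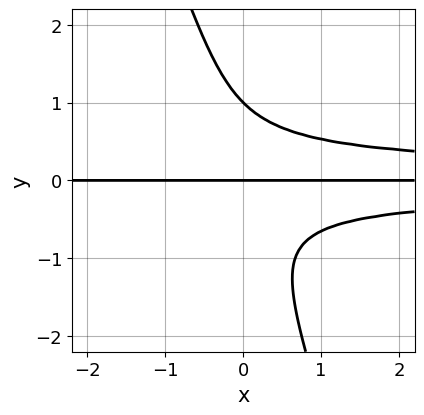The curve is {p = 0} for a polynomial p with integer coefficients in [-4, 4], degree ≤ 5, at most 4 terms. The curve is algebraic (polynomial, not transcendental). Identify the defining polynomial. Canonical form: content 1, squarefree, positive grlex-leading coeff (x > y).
3*x*y^3 + y^4 - y

1. deg p = 4. A generic line meets the curve in up to 4 points.
2. Reading off the gridlines: the y-axis gridline crossings are at y ∈ {0, 1}; every point of the x-axis in the box is on the curve.
3. Fitting integer coefficients to these (and the overall shape) gives p.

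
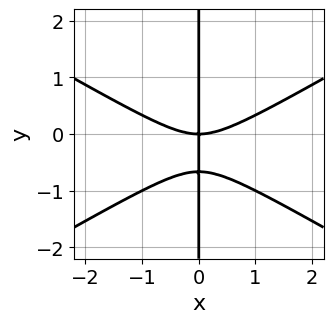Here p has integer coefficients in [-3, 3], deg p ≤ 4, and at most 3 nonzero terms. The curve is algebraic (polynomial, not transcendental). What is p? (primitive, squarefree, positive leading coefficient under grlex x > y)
x^3 - 3*x*y^2 - 2*x*y

Degree: no degree-2 curve has this shape, so deg p = 3.
Checking where it meets the axes: it crosses the x-axis at the gridline x = 0; every point of the y-axis in the box is on the curve.
These observations pin down the coefficients.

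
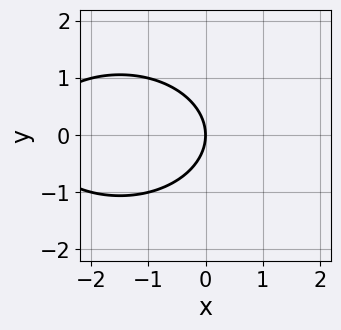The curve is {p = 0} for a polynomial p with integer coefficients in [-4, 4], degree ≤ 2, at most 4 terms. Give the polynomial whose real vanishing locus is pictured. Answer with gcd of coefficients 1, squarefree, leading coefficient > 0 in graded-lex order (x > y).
First, degree: the shape is more complex than any degree-1 curve, so deg p = 2.
Then, symmetries: mirror symmetry y ↦ −y ⇒ only even powers of y.
Next, reading off the gridlines: it meets the y-axis at y = 0 (among the integer gridlines); it meets the x-axis at x = 0 (among the integer gridlines).
Finally, solving for integer coefficients yields p as stated.

x^2 + 2*y^2 + 3*x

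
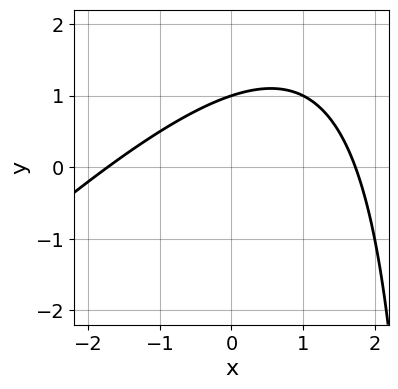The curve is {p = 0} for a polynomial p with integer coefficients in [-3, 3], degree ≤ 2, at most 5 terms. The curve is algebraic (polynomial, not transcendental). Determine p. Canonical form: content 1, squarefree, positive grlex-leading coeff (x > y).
First, the degree is 2 — the shape is more complex than any degree-1 curve.
Next, checking where it meets the axes: one y-axis crossing is at y = 1.
Finally, solving for integer coefficients yields p as stated.

x^2 - x*y + 3*y - 3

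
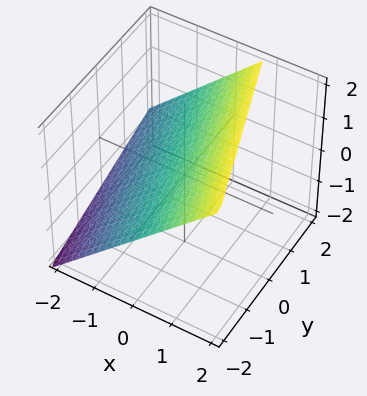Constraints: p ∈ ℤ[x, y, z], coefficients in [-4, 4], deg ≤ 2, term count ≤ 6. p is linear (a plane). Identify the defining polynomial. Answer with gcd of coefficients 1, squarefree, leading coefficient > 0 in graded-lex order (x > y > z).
3*x + y - 3*z + 2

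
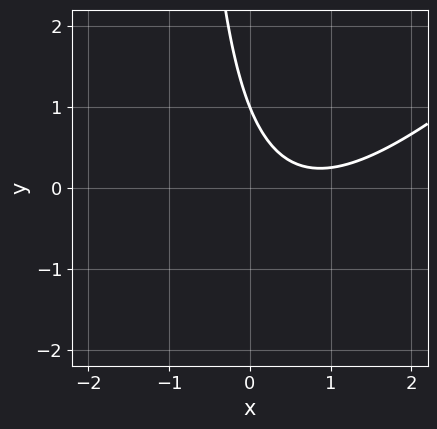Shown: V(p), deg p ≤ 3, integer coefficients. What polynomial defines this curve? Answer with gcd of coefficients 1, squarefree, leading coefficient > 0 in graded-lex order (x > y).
2*x^2 - 2*x*y - 3*x - 2*y + 2

(a) deg p = 2. The shape is more complex than any degree-1 curve.
(b) From the visible intercepts: one y-axis crossing is at y = 1; the curve avoids every integer x-axis point in the box.
(c) Putting this together gives p.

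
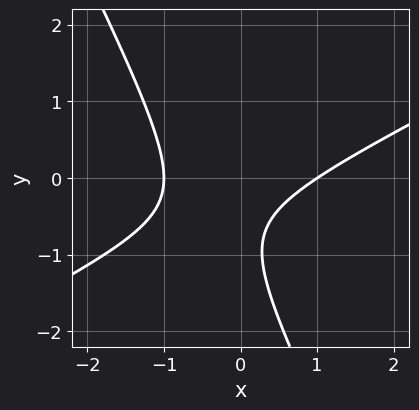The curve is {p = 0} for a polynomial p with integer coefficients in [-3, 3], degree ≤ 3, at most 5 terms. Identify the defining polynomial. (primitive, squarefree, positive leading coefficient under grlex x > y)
2*x^2 - 3*x*y - 2*y^2 - 3*y - 2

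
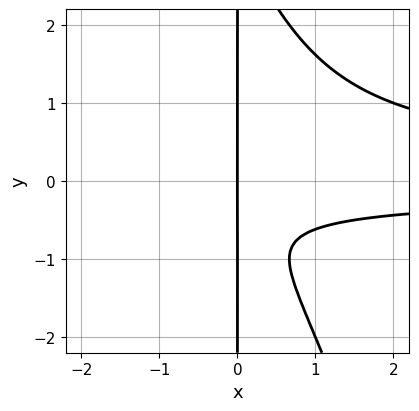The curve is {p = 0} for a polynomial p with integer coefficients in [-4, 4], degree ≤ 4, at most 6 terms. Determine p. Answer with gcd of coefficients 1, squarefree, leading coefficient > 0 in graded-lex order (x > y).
3*x^2*y^2 + x*y^3 - 2*x*y^2 - 3*x*y - 2*x

The degree is 4 — the shape is more complex than any degree-3 curve.
Against the integer gridlines: it crosses the x-axis at the gridline x = 0; the visible y-axis segment lies entirely on the curve.
Matching integer coefficients to the picture gives p.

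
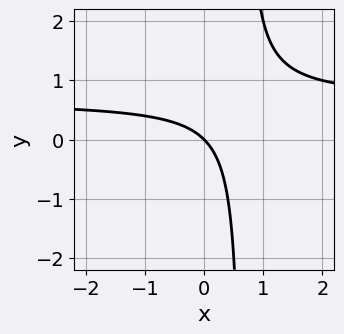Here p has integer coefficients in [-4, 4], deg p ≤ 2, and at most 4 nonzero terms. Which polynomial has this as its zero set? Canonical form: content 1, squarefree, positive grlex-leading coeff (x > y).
3*x*y - 2*x - 2*y

1. deg p = 2.
2. Checking where it meets the axes: it crosses the x-axis at the gridline x = 0; one y-axis crossing is at y = 0.
3. These observations pin down the coefficients.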